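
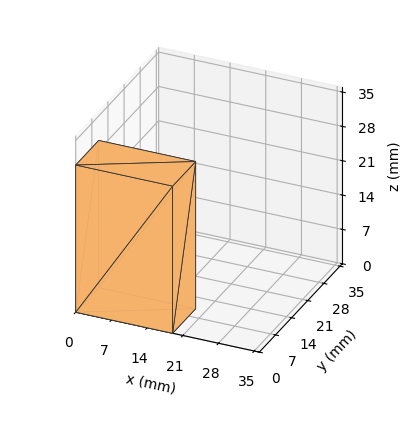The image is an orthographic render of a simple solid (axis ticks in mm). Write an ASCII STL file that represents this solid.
Reading the render: the shape is a rectangular box, roughly 19 × 10 mm footprint and 30 mm tall (dimensions read to the nearest mm from the axis ticks). For the STL, each face is triangulated and given an outward normal.

solid part
  facet normal 0.0000 0.0000 -1.0000
    outer loop
      vertex 19.000 10.000 0.000
      vertex 19.000 0.000 0.000
      vertex 0.000 0.000 0.000
    endloop
  endfacet
  facet normal 0.0000 0.0000 -1.0000
    outer loop
      vertex 0.000 10.000 0.000
      vertex 19.000 10.000 0.000
      vertex 0.000 0.000 0.000
    endloop
  endfacet
  facet normal 0.0000 0.0000 1.0000
    outer loop
      vertex 0.000 0.000 30.000
      vertex 19.000 0.000 30.000
      vertex 19.000 10.000 30.000
    endloop
  endfacet
  facet normal 0.0000 0.0000 1.0000
    outer loop
      vertex 0.000 0.000 30.000
      vertex 19.000 10.000 30.000
      vertex 0.000 10.000 30.000
    endloop
  endfacet
  facet normal 0.0000 -1.0000 0.0000
    outer loop
      vertex 0.000 0.000 0.000
      vertex 19.000 0.000 0.000
      vertex 19.000 0.000 30.000
    endloop
  endfacet
  facet normal 0.0000 -1.0000 0.0000
    outer loop
      vertex 0.000 0.000 0.000
      vertex 19.000 0.000 30.000
      vertex 0.000 0.000 30.000
    endloop
  endfacet
  facet normal 0.0000 1.0000 0.0000
    outer loop
      vertex 19.000 10.000 30.000
      vertex 19.000 10.000 0.000
      vertex 0.000 10.000 0.000
    endloop
  endfacet
  facet normal 0.0000 1.0000 0.0000
    outer loop
      vertex 0.000 10.000 30.000
      vertex 19.000 10.000 30.000
      vertex 0.000 10.000 0.000
    endloop
  endfacet
  facet normal -1.0000 0.0000 0.0000
    outer loop
      vertex 0.000 10.000 30.000
      vertex 0.000 10.000 0.000
      vertex 0.000 0.000 0.000
    endloop
  endfacet
  facet normal -1.0000 0.0000 0.0000
    outer loop
      vertex 0.000 0.000 30.000
      vertex 0.000 10.000 30.000
      vertex 0.000 0.000 0.000
    endloop
  endfacet
  facet normal 1.0000 0.0000 0.0000
    outer loop
      vertex 19.000 0.000 0.000
      vertex 19.000 10.000 0.000
      vertex 19.000 10.000 30.000
    endloop
  endfacet
  facet normal 1.0000 0.0000 0.0000
    outer loop
      vertex 19.000 0.000 0.000
      vertex 19.000 10.000 30.000
      vertex 19.000 0.000 30.000
    endloop
  endfacet
endsolid part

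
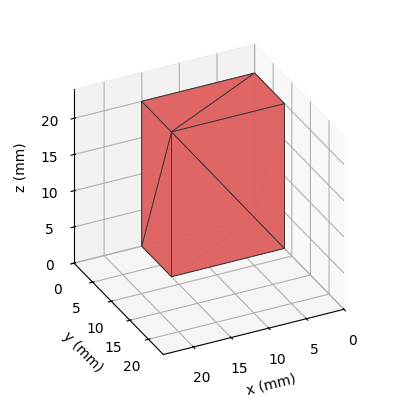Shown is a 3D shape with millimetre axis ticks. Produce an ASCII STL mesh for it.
Reading the render: the shape is a rectangular box, roughly 15 × 8 mm footprint and 20 mm tall (dimensions read to the nearest mm from the axis ticks). For the STL, each face is triangulated and given an outward normal.

solid part
  facet normal 0.0000 0.0000 -1.0000
    outer loop
      vertex 15.000 8.000 0.000
      vertex 15.000 0.000 0.000
      vertex 0.000 0.000 0.000
    endloop
  endfacet
  facet normal 0.0000 0.0000 -1.0000
    outer loop
      vertex 0.000 8.000 0.000
      vertex 15.000 8.000 0.000
      vertex 0.000 0.000 0.000
    endloop
  endfacet
  facet normal 0.0000 0.0000 1.0000
    outer loop
      vertex 0.000 0.000 20.000
      vertex 15.000 0.000 20.000
      vertex 15.000 8.000 20.000
    endloop
  endfacet
  facet normal 0.0000 0.0000 1.0000
    outer loop
      vertex 0.000 0.000 20.000
      vertex 15.000 8.000 20.000
      vertex 0.000 8.000 20.000
    endloop
  endfacet
  facet normal 0.0000 -1.0000 0.0000
    outer loop
      vertex 0.000 0.000 0.000
      vertex 15.000 0.000 0.000
      vertex 15.000 0.000 20.000
    endloop
  endfacet
  facet normal 0.0000 -1.0000 0.0000
    outer loop
      vertex 0.000 0.000 0.000
      vertex 15.000 0.000 20.000
      vertex 0.000 0.000 20.000
    endloop
  endfacet
  facet normal 0.0000 1.0000 0.0000
    outer loop
      vertex 15.000 8.000 20.000
      vertex 15.000 8.000 0.000
      vertex 0.000 8.000 0.000
    endloop
  endfacet
  facet normal 0.0000 1.0000 0.0000
    outer loop
      vertex 0.000 8.000 20.000
      vertex 15.000 8.000 20.000
      vertex 0.000 8.000 0.000
    endloop
  endfacet
  facet normal -1.0000 0.0000 0.0000
    outer loop
      vertex 0.000 8.000 20.000
      vertex 0.000 8.000 0.000
      vertex 0.000 0.000 0.000
    endloop
  endfacet
  facet normal -1.0000 0.0000 0.0000
    outer loop
      vertex 0.000 0.000 20.000
      vertex 0.000 8.000 20.000
      vertex 0.000 0.000 0.000
    endloop
  endfacet
  facet normal 1.0000 0.0000 0.0000
    outer loop
      vertex 15.000 0.000 0.000
      vertex 15.000 8.000 0.000
      vertex 15.000 8.000 20.000
    endloop
  endfacet
  facet normal 1.0000 0.0000 0.0000
    outer loop
      vertex 15.000 0.000 0.000
      vertex 15.000 8.000 20.000
      vertex 15.000 0.000 20.000
    endloop
  endfacet
endsolid part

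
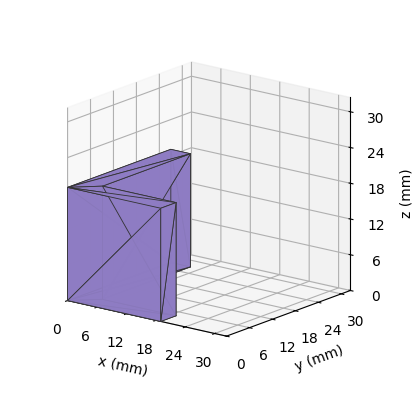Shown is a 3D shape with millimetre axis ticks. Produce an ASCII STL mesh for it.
Reading the render: the shape is an L-shaped prism: outer 19 × 27 mm, arm thicknesses ≈ 4 mm (horizontal) and 4 mm (vertical), extruded 19 mm in z (dimensions read to the nearest mm from the axis ticks). For the STL, each face is triangulated and given an outward normal.

solid part
  facet normal 0.0000 0.0000 -1.0000
    outer loop
      vertex 19.0 4.0 0.0
      vertex 19.0 0.0 0.0
      vertex 0.0 0.0 0.0
    endloop
  endfacet
  facet normal 0.0000 0.0000 -1.0000
    outer loop
      vertex 4.0 4.0 0.0
      vertex 19.0 4.0 0.0
      vertex 0.0 0.0 0.0
    endloop
  endfacet
  facet normal 0.0000 0.0000 -1.0000
    outer loop
      vertex 4.0 27.0 0.0
      vertex 4.0 4.0 0.0
      vertex 0.0 0.0 0.0
    endloop
  endfacet
  facet normal 0.0000 0.0000 -1.0000
    outer loop
      vertex 0.0 27.0 0.0
      vertex 4.0 27.0 0.0
      vertex 0.0 0.0 0.0
    endloop
  endfacet
  facet normal 0.0000 0.0000 1.0000
    outer loop
      vertex 0.0 0.0 19.0
      vertex 19.0 0.0 19.0
      vertex 19.0 4.0 19.0
    endloop
  endfacet
  facet normal 0.0000 0.0000 1.0000
    outer loop
      vertex 0.0 0.0 19.0
      vertex 19.0 4.0 19.0
      vertex 4.0 4.0 19.0
    endloop
  endfacet
  facet normal 0.0000 0.0000 1.0000
    outer loop
      vertex 0.0 0.0 19.0
      vertex 4.0 4.0 19.0
      vertex 4.0 27.0 19.0
    endloop
  endfacet
  facet normal 0.0000 0.0000 1.0000
    outer loop
      vertex 0.0 0.0 19.0
      vertex 4.0 27.0 19.0
      vertex 0.0 27.0 19.0
    endloop
  endfacet
  facet normal 0.0000 -1.0000 0.0000
    outer loop
      vertex 0.0 0.0 0.0
      vertex 19.0 0.0 0.0
      vertex 19.0 0.0 19.0
    endloop
  endfacet
  facet normal 0.0000 -1.0000 0.0000
    outer loop
      vertex 0.0 0.0 0.0
      vertex 19.0 0.0 19.0
      vertex 0.0 0.0 19.0
    endloop
  endfacet
  facet normal 1.0000 0.0000 0.0000
    outer loop
      vertex 19.0 0.0 0.0
      vertex 19.0 4.0 0.0
      vertex 19.0 4.0 19.0
    endloop
  endfacet
  facet normal 1.0000 0.0000 0.0000
    outer loop
      vertex 19.0 0.0 0.0
      vertex 19.0 4.0 19.0
      vertex 19.0 0.0 19.0
    endloop
  endfacet
  facet normal 0.0000 1.0000 0.0000
    outer loop
      vertex 19.0 4.0 0.0
      vertex 4.0 4.0 0.0
      vertex 4.0 4.0 19.0
    endloop
  endfacet
  facet normal 0.0000 1.0000 0.0000
    outer loop
      vertex 19.0 4.0 0.0
      vertex 4.0 4.0 19.0
      vertex 19.0 4.0 19.0
    endloop
  endfacet
  facet normal 1.0000 0.0000 0.0000
    outer loop
      vertex 4.0 4.0 0.0
      vertex 4.0 27.0 0.0
      vertex 4.0 27.0 19.0
    endloop
  endfacet
  facet normal 1.0000 0.0000 0.0000
    outer loop
      vertex 4.0 4.0 0.0
      vertex 4.0 27.0 19.0
      vertex 4.0 4.0 19.0
    endloop
  endfacet
  facet normal 0.0000 1.0000 0.0000
    outer loop
      vertex 4.0 27.0 0.0
      vertex 0.0 27.0 0.0
      vertex 0.0 27.0 19.0
    endloop
  endfacet
  facet normal 0.0000 1.0000 0.0000
    outer loop
      vertex 4.0 27.0 0.0
      vertex 0.0 27.0 19.0
      vertex 4.0 27.0 19.0
    endloop
  endfacet
  facet normal -1.0000 0.0000 0.0000
    outer loop
      vertex 0.0 27.0 0.0
      vertex 0.0 0.0 0.0
      vertex 0.0 0.0 19.0
    endloop
  endfacet
  facet normal -1.0000 0.0000 0.0000
    outer loop
      vertex 0.0 27.0 0.0
      vertex 0.0 0.0 19.0
      vertex 0.0 27.0 19.0
    endloop
  endfacet
endsolid part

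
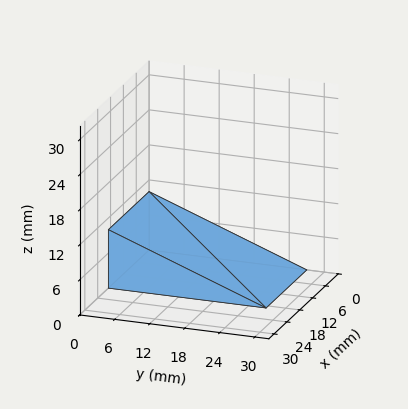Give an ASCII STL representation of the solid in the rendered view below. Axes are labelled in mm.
Reading the render: the shape is a wedge (ramp): 19 × 27 mm base, rising to 10 mm along the y=0 edge and sloping linearly to z=0 at y=27 (dimensions read to the nearest mm from the axis ticks). For the STL, each face is triangulated and given an outward normal.

solid part
  facet normal 0.0000 0.0000 -1.0000
    outer loop
      vertex 19.000 27.000 0.000
      vertex 19.000 0.000 0.000
      vertex 0.000 0.000 0.000
    endloop
  endfacet
  facet normal 0.0000 0.0000 -1.0000
    outer loop
      vertex 0.000 27.000 0.000
      vertex 19.000 27.000 0.000
      vertex 0.000 0.000 0.000
    endloop
  endfacet
  facet normal 0.0000 -1.0000 0.0000
    outer loop
      vertex 0.000 0.000 0.000
      vertex 19.000 0.000 0.000
      vertex 19.000 0.000 10.000
    endloop
  endfacet
  facet normal 0.0000 -1.0000 0.0000
    outer loop
      vertex 0.000 0.000 0.000
      vertex 19.000 0.000 10.000
      vertex 0.000 0.000 10.000
    endloop
  endfacet
  facet normal 0.0000 0.3473 0.9377
    outer loop
      vertex 0.000 0.000 10.000
      vertex 19.000 0.000 10.000
      vertex 19.000 27.000 0.000
    endloop
  endfacet
  facet normal 0.0000 0.3473 0.9377
    outer loop
      vertex 0.000 0.000 10.000
      vertex 19.000 27.000 0.000
      vertex 0.000 27.000 0.000
    endloop
  endfacet
  facet normal -1.0000 0.0000 0.0000
    outer loop
      vertex 0.000 0.000 10.000
      vertex 0.000 27.000 0.000
      vertex 0.000 0.000 0.000
    endloop
  endfacet
  facet normal 1.0000 0.0000 0.0000
    outer loop
      vertex 19.000 0.000 0.000
      vertex 19.000 27.000 0.000
      vertex 19.000 0.000 10.000
    endloop
  endfacet
endsolid part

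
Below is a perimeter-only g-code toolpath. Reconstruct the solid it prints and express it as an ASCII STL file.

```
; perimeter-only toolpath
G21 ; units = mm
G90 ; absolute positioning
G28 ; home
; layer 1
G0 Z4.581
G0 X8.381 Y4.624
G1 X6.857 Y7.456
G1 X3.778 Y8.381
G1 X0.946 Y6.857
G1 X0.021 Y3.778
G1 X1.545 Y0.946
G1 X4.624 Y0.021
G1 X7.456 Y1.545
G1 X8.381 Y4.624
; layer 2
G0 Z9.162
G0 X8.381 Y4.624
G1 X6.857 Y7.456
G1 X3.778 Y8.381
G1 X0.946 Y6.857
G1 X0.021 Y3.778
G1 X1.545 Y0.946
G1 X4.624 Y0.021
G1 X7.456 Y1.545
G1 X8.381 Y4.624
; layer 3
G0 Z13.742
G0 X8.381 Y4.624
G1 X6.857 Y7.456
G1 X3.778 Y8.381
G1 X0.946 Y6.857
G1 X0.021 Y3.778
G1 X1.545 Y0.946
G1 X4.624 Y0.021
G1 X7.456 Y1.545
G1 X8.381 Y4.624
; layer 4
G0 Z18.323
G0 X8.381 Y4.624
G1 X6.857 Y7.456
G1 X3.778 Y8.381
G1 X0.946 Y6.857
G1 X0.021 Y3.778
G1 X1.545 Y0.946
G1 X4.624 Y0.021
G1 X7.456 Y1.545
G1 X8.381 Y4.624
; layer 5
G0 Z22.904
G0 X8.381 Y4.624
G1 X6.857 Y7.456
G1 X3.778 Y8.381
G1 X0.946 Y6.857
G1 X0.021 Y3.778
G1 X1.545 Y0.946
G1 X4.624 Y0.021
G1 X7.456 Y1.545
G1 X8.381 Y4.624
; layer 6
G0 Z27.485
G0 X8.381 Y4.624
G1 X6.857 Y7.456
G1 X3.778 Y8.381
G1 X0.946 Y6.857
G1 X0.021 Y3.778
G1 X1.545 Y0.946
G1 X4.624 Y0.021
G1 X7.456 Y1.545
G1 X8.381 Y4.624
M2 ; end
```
solid part
  facet normal 0.0000 0.0000 -1.0000
    outer loop
      vertex 3.778 8.381 0.000
      vertex 6.857 7.456 0.000
      vertex 8.381 4.624 0.000
    endloop
  endfacet
  facet normal 0.0000 0.0000 -1.0000
    outer loop
      vertex 0.946 6.857 0.000
      vertex 3.778 8.381 0.000
      vertex 8.381 4.624 0.000
    endloop
  endfacet
  facet normal 0.0000 0.0000 -1.0000
    outer loop
      vertex 0.021 3.778 0.000
      vertex 0.946 6.857 0.000
      vertex 8.381 4.624 0.000
    endloop
  endfacet
  facet normal 0.0000 0.0000 -1.0000
    outer loop
      vertex 1.545 0.946 0.000
      vertex 0.021 3.778 0.000
      vertex 8.381 4.624 0.000
    endloop
  endfacet
  facet normal 0.0000 0.0000 -1.0000
    outer loop
      vertex 4.624 0.021 0.000
      vertex 1.545 0.946 0.000
      vertex 8.381 4.624 0.000
    endloop
  endfacet
  facet normal 0.0000 0.0000 -1.0000
    outer loop
      vertex 7.456 1.545 0.000
      vertex 4.624 0.021 0.000
      vertex 8.381 4.624 0.000
    endloop
  endfacet
  facet normal 0.0000 0.0000 1.0000
    outer loop
      vertex 8.381 4.624 27.485
      vertex 6.857 7.456 27.485
      vertex 3.778 8.381 27.485
    endloop
  endfacet
  facet normal 0.0000 0.0000 1.0000
    outer loop
      vertex 8.381 4.624 27.485
      vertex 3.778 8.381 27.485
      vertex 0.946 6.857 27.485
    endloop
  endfacet
  facet normal 0.0000 0.0000 1.0000
    outer loop
      vertex 8.381 4.624 27.485
      vertex 0.946 6.857 27.485
      vertex 0.021 3.778 27.485
    endloop
  endfacet
  facet normal 0.0000 0.0000 1.0000
    outer loop
      vertex 8.381 4.624 27.485
      vertex 0.021 3.778 27.485
      vertex 1.545 0.946 27.485
    endloop
  endfacet
  facet normal 0.0000 0.0000 1.0000
    outer loop
      vertex 8.381 4.624 27.485
      vertex 1.545 0.946 27.485
      vertex 4.624 0.021 27.485
    endloop
  endfacet
  facet normal 0.0000 0.0000 1.0000
    outer loop
      vertex 8.381 4.624 27.485
      vertex 4.624 0.021 27.485
      vertex 7.456 1.545 27.485
    endloop
  endfacet
  facet normal 0.8806 0.4739 0.0000
    outer loop
      vertex 8.381 4.624 0.000
      vertex 6.857 7.456 0.000
      vertex 6.857 7.456 27.485
    endloop
  endfacet
  facet normal 0.8806 0.4739 0.0000
    outer loop
      vertex 8.381 4.624 0.000
      vertex 6.857 7.456 27.485
      vertex 8.381 4.624 27.485
    endloop
  endfacet
  facet normal 0.2877 0.9577 0.0000
    outer loop
      vertex 6.857 7.456 0.000
      vertex 3.778 8.381 0.000
      vertex 3.778 8.381 27.485
    endloop
  endfacet
  facet normal 0.2877 0.9577 0.0000
    outer loop
      vertex 6.857 7.456 0.000
      vertex 3.778 8.381 27.485
      vertex 6.857 7.456 27.485
    endloop
  endfacet
  facet normal -0.4739 0.8806 0.0000
    outer loop
      vertex 3.778 8.381 0.000
      vertex 0.946 6.857 0.000
      vertex 0.946 6.857 27.485
    endloop
  endfacet
  facet normal -0.4739 0.8806 0.0000
    outer loop
      vertex 3.778 8.381 0.000
      vertex 0.946 6.857 27.485
      vertex 3.778 8.381 27.485
    endloop
  endfacet
  facet normal -0.9577 0.2877 0.0000
    outer loop
      vertex 0.946 6.857 0.000
      vertex 0.021 3.778 0.000
      vertex 0.021 3.778 27.485
    endloop
  endfacet
  facet normal -0.9577 0.2877 0.0000
    outer loop
      vertex 0.946 6.857 0.000
      vertex 0.021 3.778 27.485
      vertex 0.946 6.857 27.485
    endloop
  endfacet
  facet normal -0.8806 -0.4739 0.0000
    outer loop
      vertex 0.021 3.778 0.000
      vertex 1.545 0.946 0.000
      vertex 1.545 0.946 27.485
    endloop
  endfacet
  facet normal -0.8806 -0.4739 0.0000
    outer loop
      vertex 0.021 3.778 0.000
      vertex 1.545 0.946 27.485
      vertex 0.021 3.778 27.485
    endloop
  endfacet
  facet normal -0.2877 -0.9577 0.0000
    outer loop
      vertex 1.545 0.946 0.000
      vertex 4.624 0.021 0.000
      vertex 4.624 0.021 27.485
    endloop
  endfacet
  facet normal -0.2877 -0.9577 0.0000
    outer loop
      vertex 1.545 0.946 0.000
      vertex 4.624 0.021 27.485
      vertex 1.545 0.946 27.485
    endloop
  endfacet
  facet normal 0.4739 -0.8806 0.0000
    outer loop
      vertex 4.624 0.021 0.000
      vertex 7.456 1.545 0.000
      vertex 7.456 1.545 27.485
    endloop
  endfacet
  facet normal 0.4739 -0.8806 0.0000
    outer loop
      vertex 4.624 0.021 0.000
      vertex 7.456 1.545 27.485
      vertex 4.624 0.021 27.485
    endloop
  endfacet
  facet normal 0.9577 -0.2877 0.0000
    outer loop
      vertex 7.456 1.545 0.000
      vertex 8.381 4.624 0.000
      vertex 8.381 4.624 27.485
    endloop
  endfacet
  facet normal 0.9577 -0.2877 0.0000
    outer loop
      vertex 7.456 1.545 0.000
      vertex 8.381 4.624 27.485
      vertex 7.456 1.545 27.485
    endloop
  endfacet
endsolid part

The G0 Z moves step by Δz≈4.581 mm. Every layer's G1 loop is the same polygon, so the solid is a straight extrusion of it from z=0 to z≈27.5. Closing with flat bottom and top caps and triangulating gives 28 facets — a regular 8-sided prism (a cylinder approximated with 8 flat sides), circumscribed radius ≈ 4.2 mm, height ≈ 27.5 mm.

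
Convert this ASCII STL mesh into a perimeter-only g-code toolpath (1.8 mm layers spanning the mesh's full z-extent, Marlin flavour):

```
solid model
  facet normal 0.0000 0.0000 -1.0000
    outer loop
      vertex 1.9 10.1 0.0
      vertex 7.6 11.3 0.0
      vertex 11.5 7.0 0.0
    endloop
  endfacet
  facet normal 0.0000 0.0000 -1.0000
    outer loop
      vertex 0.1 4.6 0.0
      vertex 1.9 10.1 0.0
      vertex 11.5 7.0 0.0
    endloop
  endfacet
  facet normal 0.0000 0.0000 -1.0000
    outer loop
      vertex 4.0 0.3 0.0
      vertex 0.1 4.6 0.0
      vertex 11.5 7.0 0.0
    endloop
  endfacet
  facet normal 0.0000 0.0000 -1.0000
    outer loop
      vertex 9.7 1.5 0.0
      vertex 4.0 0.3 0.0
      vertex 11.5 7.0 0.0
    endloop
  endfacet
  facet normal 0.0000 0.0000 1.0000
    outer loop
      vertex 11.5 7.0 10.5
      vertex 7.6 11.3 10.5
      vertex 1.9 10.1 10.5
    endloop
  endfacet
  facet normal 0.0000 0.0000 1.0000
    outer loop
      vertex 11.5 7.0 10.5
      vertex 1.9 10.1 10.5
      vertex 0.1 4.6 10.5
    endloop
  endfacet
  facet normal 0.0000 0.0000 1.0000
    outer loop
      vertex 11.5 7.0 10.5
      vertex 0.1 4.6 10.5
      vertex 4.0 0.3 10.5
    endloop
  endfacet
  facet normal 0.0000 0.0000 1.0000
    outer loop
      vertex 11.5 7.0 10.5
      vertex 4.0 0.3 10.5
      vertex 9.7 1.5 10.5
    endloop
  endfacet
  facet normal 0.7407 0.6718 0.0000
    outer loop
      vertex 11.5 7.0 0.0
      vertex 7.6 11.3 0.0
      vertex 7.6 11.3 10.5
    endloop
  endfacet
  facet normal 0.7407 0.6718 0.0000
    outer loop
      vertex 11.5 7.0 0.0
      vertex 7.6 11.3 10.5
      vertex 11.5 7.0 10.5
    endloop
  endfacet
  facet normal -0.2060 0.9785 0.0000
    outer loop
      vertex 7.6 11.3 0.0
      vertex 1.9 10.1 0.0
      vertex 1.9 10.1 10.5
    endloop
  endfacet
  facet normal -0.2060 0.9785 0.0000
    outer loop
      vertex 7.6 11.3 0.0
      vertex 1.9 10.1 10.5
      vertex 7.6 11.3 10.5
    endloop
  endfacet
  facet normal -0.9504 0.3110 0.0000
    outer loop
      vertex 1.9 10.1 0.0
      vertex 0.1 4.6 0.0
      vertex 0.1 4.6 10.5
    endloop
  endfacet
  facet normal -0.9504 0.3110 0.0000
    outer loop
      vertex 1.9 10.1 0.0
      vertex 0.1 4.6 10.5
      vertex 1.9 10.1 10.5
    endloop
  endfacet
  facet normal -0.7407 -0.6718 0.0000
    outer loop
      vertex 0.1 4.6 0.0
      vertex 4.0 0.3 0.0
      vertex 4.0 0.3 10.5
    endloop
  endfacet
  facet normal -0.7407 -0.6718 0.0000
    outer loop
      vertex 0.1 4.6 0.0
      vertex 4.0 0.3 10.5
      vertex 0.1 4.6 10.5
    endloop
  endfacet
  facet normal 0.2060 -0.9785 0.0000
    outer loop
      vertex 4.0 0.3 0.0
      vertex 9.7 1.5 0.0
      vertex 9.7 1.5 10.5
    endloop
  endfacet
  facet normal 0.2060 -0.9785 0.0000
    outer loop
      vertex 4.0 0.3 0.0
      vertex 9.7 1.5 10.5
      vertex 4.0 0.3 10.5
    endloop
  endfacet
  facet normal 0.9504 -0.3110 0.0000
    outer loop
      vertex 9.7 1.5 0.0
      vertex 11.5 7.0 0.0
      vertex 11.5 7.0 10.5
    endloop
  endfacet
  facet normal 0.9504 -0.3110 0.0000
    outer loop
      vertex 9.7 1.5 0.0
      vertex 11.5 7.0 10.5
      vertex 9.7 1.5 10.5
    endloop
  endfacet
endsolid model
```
; perimeter-only toolpath
G21 ; units = mm
G90 ; absolute positioning
G28 ; home
; layer 1
G0 Z1.8
G0 X11.5 Y7.0
G1 X7.6 Y11.3
G1 X1.9 Y10.1
G1 X0.1 Y4.6
G1 X4.0 Y0.3
G1 X9.7 Y1.5
G1 X11.5 Y7.0
; layer 2
G0 Z3.5
G0 X11.5 Y7.0
G1 X7.6 Y11.3
G1 X1.9 Y10.1
G1 X0.1 Y4.6
G1 X4.0 Y0.3
G1 X9.7 Y1.5
G1 X11.5 Y7.0
; layer 3
G0 Z5.2
G0 X11.5 Y7.0
G1 X7.6 Y11.3
G1 X1.9 Y10.1
G1 X0.1 Y4.6
G1 X4.0 Y0.3
G1 X9.7 Y1.5
G1 X11.5 Y7.0
; layer 4
G0 Z7.0
G0 X11.5 Y7.0
G1 X7.6 Y11.3
G1 X1.9 Y10.1
G1 X0.1 Y4.6
G1 X4.0 Y0.3
G1 X9.7 Y1.5
G1 X11.5 Y7.0
; layer 5
G0 Z8.8
G0 X11.5 Y7.0
G1 X7.6 Y11.3
G1 X1.9 Y10.1
G1 X0.1 Y4.6
G1 X4.0 Y0.3
G1 X9.7 Y1.5
G1 X11.5 Y7.0
; layer 6
G0 Z10.5
G0 X11.5 Y7.0
G1 X7.6 Y11.3
G1 X1.9 Y10.1
G1 X0.1 Y4.6
G1 X4.0 Y0.3
G1 X9.7 Y1.5
G1 X11.5 Y7.0
M2 ; end

The solid is a regular 6-sided prism (a cylinder approximated with 6 flat sides), circumscribed radius ≈ 5.8 mm, height ≈ 10.5 mm. Slicing at Δz = 1.8 mm — 6 equal slices spanning the solid's height, so layer i sits at z = i·h/6 — gives 6 non-empty perimeters. Each is a 6-segment closed polygon; G0 lifts to the layer z and rapids to the start vertex, then G1 traces the edges.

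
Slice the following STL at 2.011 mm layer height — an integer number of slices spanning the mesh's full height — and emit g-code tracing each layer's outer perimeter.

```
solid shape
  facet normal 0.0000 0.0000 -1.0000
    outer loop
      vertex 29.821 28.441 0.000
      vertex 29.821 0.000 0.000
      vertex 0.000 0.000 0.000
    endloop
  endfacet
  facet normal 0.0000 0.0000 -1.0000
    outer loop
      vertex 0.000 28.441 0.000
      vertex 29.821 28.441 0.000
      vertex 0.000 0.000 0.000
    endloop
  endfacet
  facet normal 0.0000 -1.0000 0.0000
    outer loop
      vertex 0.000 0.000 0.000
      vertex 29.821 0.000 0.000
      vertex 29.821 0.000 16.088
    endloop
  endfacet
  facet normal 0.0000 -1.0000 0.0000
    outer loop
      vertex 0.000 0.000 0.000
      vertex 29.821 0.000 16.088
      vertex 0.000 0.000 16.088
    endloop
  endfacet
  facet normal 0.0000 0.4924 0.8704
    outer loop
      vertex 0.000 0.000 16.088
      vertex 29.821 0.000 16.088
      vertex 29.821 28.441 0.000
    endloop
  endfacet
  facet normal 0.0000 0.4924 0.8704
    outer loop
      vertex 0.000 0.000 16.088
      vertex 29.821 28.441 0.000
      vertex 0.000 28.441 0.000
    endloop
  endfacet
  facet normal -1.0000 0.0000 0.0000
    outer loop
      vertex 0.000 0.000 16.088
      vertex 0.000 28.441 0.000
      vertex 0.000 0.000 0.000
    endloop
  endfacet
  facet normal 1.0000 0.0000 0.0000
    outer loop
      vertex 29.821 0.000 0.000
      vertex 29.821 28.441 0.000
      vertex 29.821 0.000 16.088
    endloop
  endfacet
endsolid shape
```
; perimeter-only toolpath
G21 ; units = mm
G90 ; absolute positioning
G28 ; home
; layer 1
G0 Z2.011
G0 X0.000 Y0.000
G1 X29.821 Y0.000
G1 X29.821 Y24.886
G1 X0.000 Y24.886
G1 X0.000 Y0.000
; layer 2
G0 Z4.022
G0 X0.000 Y0.000
G1 X29.821 Y0.000
G1 X29.821 Y21.331
G1 X0.000 Y21.331
G1 X0.000 Y0.000
; layer 3
G0 Z6.033
G0 X0.000 Y0.000
G1 X29.821 Y0.000
G1 X29.821 Y17.776
G1 X0.000 Y17.776
G1 X0.000 Y0.000
; layer 4
G0 Z8.044
G0 X0.000 Y0.000
G1 X29.821 Y0.000
G1 X29.821 Y14.220
G1 X0.000 Y14.220
G1 X0.000 Y0.000
; layer 5
G0 Z10.055
G0 X0.000 Y0.000
G1 X29.821 Y0.000
G1 X29.821 Y10.665
G1 X0.000 Y10.665
G1 X0.000 Y0.000
; layer 6
G0 Z12.066
G0 X0.000 Y0.000
G1 X29.821 Y0.000
G1 X29.821 Y7.110
G1 X0.000 Y7.110
G1 X0.000 Y0.000
; layer 7
G0 Z14.077
G0 X0.000 Y0.000
G1 X29.821 Y0.000
G1 X29.821 Y3.555
G1 X0.000 Y3.555
G1 X0.000 Y0.000
M2 ; end

The solid is a wedge (ramp): 29.8 × 28.4 mm base, rising to 16.1 mm along the y=0 edge and sloping linearly to z=0 at y=28.4. Slicing at Δz = 2.011 mm — 8 equal slices spanning the solid's height, so layer i sits at z = i·h/8 — gives 7 non-empty perimeters. Each is a 4-segment closed polygon; G0 lifts to the layer z and rapids to the start vertex, then G1 traces the edges. The cross-section shrinks linearly with z (the slice at the apex is degenerate and omitted).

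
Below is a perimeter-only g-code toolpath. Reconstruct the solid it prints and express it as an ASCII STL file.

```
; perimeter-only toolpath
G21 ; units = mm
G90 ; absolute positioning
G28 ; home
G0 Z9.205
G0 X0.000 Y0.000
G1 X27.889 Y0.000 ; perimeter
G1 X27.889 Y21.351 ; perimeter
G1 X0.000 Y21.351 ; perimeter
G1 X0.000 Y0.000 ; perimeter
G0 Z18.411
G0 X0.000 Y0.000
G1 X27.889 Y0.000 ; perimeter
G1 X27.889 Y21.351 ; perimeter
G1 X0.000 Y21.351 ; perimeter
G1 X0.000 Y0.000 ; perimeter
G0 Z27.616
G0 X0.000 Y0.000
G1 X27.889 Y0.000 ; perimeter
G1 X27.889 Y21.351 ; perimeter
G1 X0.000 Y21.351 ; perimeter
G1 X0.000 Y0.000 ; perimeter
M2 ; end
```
solid part
  facet normal 0.0000 0.0000 -1.0000
    outer loop
      vertex 27.889 21.351 0.000
      vertex 27.889 0.000 0.000
      vertex 0.000 0.000 0.000
    endloop
  endfacet
  facet normal 0.0000 0.0000 -1.0000
    outer loop
      vertex 0.000 21.351 0.000
      vertex 27.889 21.351 0.000
      vertex 0.000 0.000 0.000
    endloop
  endfacet
  facet normal 0.0000 0.0000 1.0000
    outer loop
      vertex 0.000 0.000 27.616
      vertex 27.889 0.000 27.616
      vertex 27.889 21.351 27.616
    endloop
  endfacet
  facet normal 0.0000 0.0000 1.0000
    outer loop
      vertex 0.000 0.000 27.616
      vertex 27.889 21.351 27.616
      vertex 0.000 21.351 27.616
    endloop
  endfacet
  facet normal 0.0000 -1.0000 0.0000
    outer loop
      vertex 0.000 0.000 0.000
      vertex 27.889 0.000 0.000
      vertex 27.889 0.000 27.616
    endloop
  endfacet
  facet normal 0.0000 -1.0000 0.0000
    outer loop
      vertex 0.000 0.000 0.000
      vertex 27.889 0.000 27.616
      vertex 0.000 0.000 27.616
    endloop
  endfacet
  facet normal 0.0000 1.0000 0.0000
    outer loop
      vertex 27.889 21.351 27.616
      vertex 27.889 21.351 0.000
      vertex 0.000 21.351 0.000
    endloop
  endfacet
  facet normal 0.0000 1.0000 0.0000
    outer loop
      vertex 0.000 21.351 27.616
      vertex 27.889 21.351 27.616
      vertex 0.000 21.351 0.000
    endloop
  endfacet
  facet normal -1.0000 0.0000 0.0000
    outer loop
      vertex 0.000 21.351 27.616
      vertex 0.000 21.351 0.000
      vertex 0.000 0.000 0.000
    endloop
  endfacet
  facet normal -1.0000 0.0000 0.0000
    outer loop
      vertex 0.000 0.000 27.616
      vertex 0.000 21.351 27.616
      vertex 0.000 0.000 0.000
    endloop
  endfacet
  facet normal 1.0000 0.0000 0.0000
    outer loop
      vertex 27.889 0.000 0.000
      vertex 27.889 21.351 0.000
      vertex 27.889 21.351 27.616
    endloop
  endfacet
  facet normal 1.0000 0.0000 0.0000
    outer loop
      vertex 27.889 0.000 0.000
      vertex 27.889 21.351 27.616
      vertex 27.889 0.000 27.616
    endloop
  endfacet
endsolid part

The G0 Z moves step by Δz≈9.205 mm. Every layer's G1 loop is the same polygon, so the solid is a straight extrusion of it from z=0 to z≈27.6. Closing with flat bottom and top caps and triangulating gives 12 facets — a rectangular box, roughly 27.9 × 21.4 mm footprint and 27.6 mm tall.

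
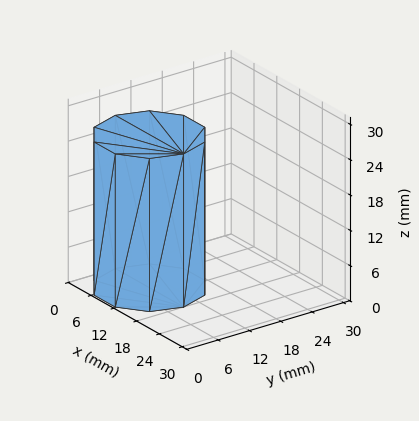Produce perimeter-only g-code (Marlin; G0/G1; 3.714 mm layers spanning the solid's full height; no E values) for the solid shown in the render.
Reading the render: the shape is a regular 10-sided prism (a cylinder approximated with 10 flat sides), circumscribed radius ≈ 9 mm, height ≈ 26 mm (dimensions read to the nearest mm from the axis ticks). For the g-code, the solid's height is divided into equal slices at the stated Δz and each level perimeter traced with G1 moves after a G0 lift.

; perimeter-only toolpath
G21 ; units = mm
G90 ; absolute positioning
G28 ; home
; layer 1
G0 Z3.714
G0 X18.000 Y9.000
G1 X16.281 Y14.290
G1 X11.781 Y17.560
G1 X6.219 Y17.560
G1 X1.719 Y14.290
G1 X0.000 Y9.000
G1 X1.719 Y3.710
G1 X6.219 Y0.440
G1 X11.781 Y0.440
G1 X16.281 Y3.710
G1 X18.000 Y9.000
; layer 2
G0 Z7.429
G0 X18.000 Y9.000
G1 X16.281 Y14.290
G1 X11.781 Y17.560
G1 X6.219 Y17.560
G1 X1.719 Y14.290
G1 X0.000 Y9.000
G1 X1.719 Y3.710
G1 X6.219 Y0.440
G1 X11.781 Y0.440
G1 X16.281 Y3.710
G1 X18.000 Y9.000
; layer 3
G0 Z11.143
G0 X18.000 Y9.000
G1 X16.281 Y14.290
G1 X11.781 Y17.560
G1 X6.219 Y17.560
G1 X1.719 Y14.290
G1 X0.000 Y9.000
G1 X1.719 Y3.710
G1 X6.219 Y0.440
G1 X11.781 Y0.440
G1 X16.281 Y3.710
G1 X18.000 Y9.000
; layer 4
G0 Z14.857
G0 X18.000 Y9.000
G1 X16.281 Y14.290
G1 X11.781 Y17.560
G1 X6.219 Y17.560
G1 X1.719 Y14.290
G1 X0.000 Y9.000
G1 X1.719 Y3.710
G1 X6.219 Y0.440
G1 X11.781 Y0.440
G1 X16.281 Y3.710
G1 X18.000 Y9.000
; layer 5
G0 Z18.571
G0 X18.000 Y9.000
G1 X16.281 Y14.290
G1 X11.781 Y17.560
G1 X6.219 Y17.560
G1 X1.719 Y14.290
G1 X0.000 Y9.000
G1 X1.719 Y3.710
G1 X6.219 Y0.440
G1 X11.781 Y0.440
G1 X16.281 Y3.710
G1 X18.000 Y9.000
; layer 6
G0 Z22.286
G0 X18.000 Y9.000
G1 X16.281 Y14.290
G1 X11.781 Y17.560
G1 X6.219 Y17.560
G1 X1.719 Y14.290
G1 X0.000 Y9.000
G1 X1.719 Y3.710
G1 X6.219 Y0.440
G1 X11.781 Y0.440
G1 X16.281 Y3.710
G1 X18.000 Y9.000
; layer 7
G0 Z26.000
G0 X18.000 Y9.000
G1 X16.281 Y14.290
G1 X11.781 Y17.560
G1 X6.219 Y17.560
G1 X1.719 Y14.290
G1 X0.000 Y9.000
G1 X1.719 Y3.710
G1 X6.219 Y0.440
G1 X11.781 Y0.440
G1 X16.281 Y3.710
G1 X18.000 Y9.000
M2 ; end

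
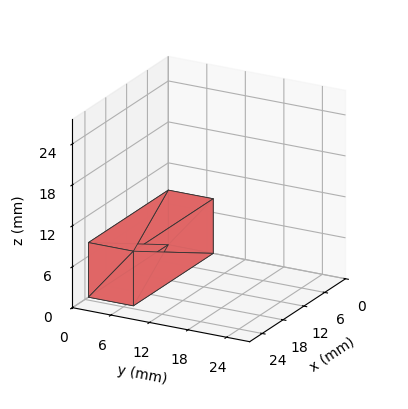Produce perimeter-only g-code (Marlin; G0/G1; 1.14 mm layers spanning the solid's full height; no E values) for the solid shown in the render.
Reading the render: the shape is a rectangular box, roughly 23 × 7 mm footprint and 8 mm tall (dimensions read to the nearest mm from the axis ticks). For the g-code, the solid's height is divided into equal slices at the stated Δz and each level perimeter traced with G1 moves after a G0 lift.

; perimeter-only toolpath
G21 ; units = mm
G90 ; absolute positioning
G28 ; home
; layer 1
G0 Z1.14
G0 X0.00 Y0.00
G1 X23.00 Y0.00
G1 X23.00 Y7.00
G1 X0.00 Y7.00
G1 X0.00 Y0.00
; layer 2
G0 Z2.29
G0 X0.00 Y0.00
G1 X23.00 Y0.00
G1 X23.00 Y7.00
G1 X0.00 Y7.00
G1 X0.00 Y0.00
; layer 3
G0 Z3.43
G0 X0.00 Y0.00
G1 X23.00 Y0.00
G1 X23.00 Y7.00
G1 X0.00 Y7.00
G1 X0.00 Y0.00
; layer 4
G0 Z4.57
G0 X0.00 Y0.00
G1 X23.00 Y0.00
G1 X23.00 Y7.00
G1 X0.00 Y7.00
G1 X0.00 Y0.00
; layer 5
G0 Z5.71
G0 X0.00 Y0.00
G1 X23.00 Y0.00
G1 X23.00 Y7.00
G1 X0.00 Y7.00
G1 X0.00 Y0.00
; layer 6
G0 Z6.86
G0 X0.00 Y0.00
G1 X23.00 Y0.00
G1 X23.00 Y7.00
G1 X0.00 Y7.00
G1 X0.00 Y0.00
; layer 7
G0 Z8.00
G0 X0.00 Y0.00
G1 X23.00 Y0.00
G1 X23.00 Y7.00
G1 X0.00 Y7.00
G1 X0.00 Y0.00
M2 ; end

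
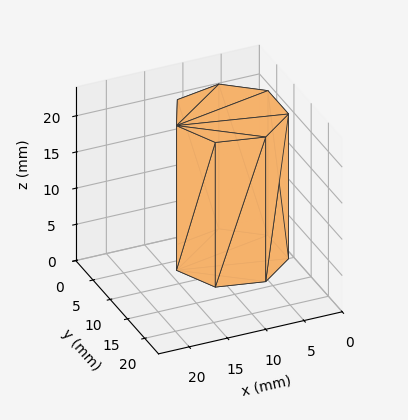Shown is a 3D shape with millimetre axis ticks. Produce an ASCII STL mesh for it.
Reading the render: the shape is a regular 7-sided prism (a cylinder approximated with 7 flat sides), circumscribed radius ≈ 7 mm, height ≈ 20 mm (dimensions read to the nearest mm from the axis ticks). For the STL, each face is triangulated and given an outward normal.

solid part
  facet normal 0.0000 0.0000 -1.0000
    outer loop
      vertex 5.4 13.8 0.0
      vertex 11.4 12.5 0.0
      vertex 14.0 7.0 0.0
    endloop
  endfacet
  facet normal 0.0000 0.0000 -1.0000
    outer loop
      vertex 0.7 10.0 0.0
      vertex 5.4 13.8 0.0
      vertex 14.0 7.0 0.0
    endloop
  endfacet
  facet normal 0.0000 0.0000 -1.0000
    outer loop
      vertex 0.7 4.0 0.0
      vertex 0.7 10.0 0.0
      vertex 14.0 7.0 0.0
    endloop
  endfacet
  facet normal 0.0000 0.0000 -1.0000
    outer loop
      vertex 5.4 0.2 0.0
      vertex 0.7 4.0 0.0
      vertex 14.0 7.0 0.0
    endloop
  endfacet
  facet normal 0.0000 0.0000 -1.0000
    outer loop
      vertex 11.4 1.5 0.0
      vertex 5.4 0.2 0.0
      vertex 14.0 7.0 0.0
    endloop
  endfacet
  facet normal 0.0000 0.0000 1.0000
    outer loop
      vertex 14.0 7.0 20.0
      vertex 11.4 12.5 20.0
      vertex 5.4 13.8 20.0
    endloop
  endfacet
  facet normal 0.0000 0.0000 1.0000
    outer loop
      vertex 14.0 7.0 20.0
      vertex 5.4 13.8 20.0
      vertex 0.7 10.0 20.0
    endloop
  endfacet
  facet normal 0.0000 0.0000 1.0000
    outer loop
      vertex 14.0 7.0 20.0
      vertex 0.7 10.0 20.0
      vertex 0.7 4.0 20.0
    endloop
  endfacet
  facet normal 0.0000 0.0000 1.0000
    outer loop
      vertex 14.0 7.0 20.0
      vertex 0.7 4.0 20.0
      vertex 5.4 0.2 20.0
    endloop
  endfacet
  facet normal 0.0000 0.0000 1.0000
    outer loop
      vertex 14.0 7.0 20.0
      vertex 5.4 0.2 20.0
      vertex 11.4 1.5 20.0
    endloop
  endfacet
  facet normal 0.9041 0.4274 0.0000
    outer loop
      vertex 14.0 7.0 0.0
      vertex 11.4 12.5 0.0
      vertex 11.4 12.5 20.0
    endloop
  endfacet
  facet normal 0.9041 0.4274 0.0000
    outer loop
      vertex 14.0 7.0 0.0
      vertex 11.4 12.5 20.0
      vertex 14.0 7.0 20.0
    endloop
  endfacet
  facet normal 0.2118 0.9773 0.0000
    outer loop
      vertex 11.4 12.5 0.0
      vertex 5.4 13.8 0.0
      vertex 5.4 13.8 20.0
    endloop
  endfacet
  facet normal 0.2118 0.9773 0.0000
    outer loop
      vertex 11.4 12.5 0.0
      vertex 5.4 13.8 20.0
      vertex 11.4 12.5 20.0
    endloop
  endfacet
  facet normal -0.6287 0.7776 0.0000
    outer loop
      vertex 5.4 13.8 0.0
      vertex 0.7 10.0 0.0
      vertex 0.7 10.0 20.0
    endloop
  endfacet
  facet normal -0.6287 0.7776 0.0000
    outer loop
      vertex 5.4 13.8 0.0
      vertex 0.7 10.0 20.0
      vertex 5.4 13.8 20.0
    endloop
  endfacet
  facet normal -1.0000 0.0000 0.0000
    outer loop
      vertex 0.7 10.0 0.0
      vertex 0.7 4.0 0.0
      vertex 0.7 4.0 20.0
    endloop
  endfacet
  facet normal -1.0000 0.0000 0.0000
    outer loop
      vertex 0.7 10.0 0.0
      vertex 0.7 4.0 20.0
      vertex 0.7 10.0 20.0
    endloop
  endfacet
  facet normal -0.6287 -0.7776 0.0000
    outer loop
      vertex 0.7 4.0 0.0
      vertex 5.4 0.2 0.0
      vertex 5.4 0.2 20.0
    endloop
  endfacet
  facet normal -0.6287 -0.7776 0.0000
    outer loop
      vertex 0.7 4.0 0.0
      vertex 5.4 0.2 20.0
      vertex 0.7 4.0 20.0
    endloop
  endfacet
  facet normal 0.2118 -0.9773 0.0000
    outer loop
      vertex 5.4 0.2 0.0
      vertex 11.4 1.5 0.0
      vertex 11.4 1.5 20.0
    endloop
  endfacet
  facet normal 0.2118 -0.9773 0.0000
    outer loop
      vertex 5.4 0.2 0.0
      vertex 11.4 1.5 20.0
      vertex 5.4 0.2 20.0
    endloop
  endfacet
  facet normal 0.9041 -0.4274 0.0000
    outer loop
      vertex 11.4 1.5 0.0
      vertex 14.0 7.0 0.0
      vertex 14.0 7.0 20.0
    endloop
  endfacet
  facet normal 0.9041 -0.4274 0.0000
    outer loop
      vertex 11.4 1.5 0.0
      vertex 14.0 7.0 20.0
      vertex 11.4 1.5 20.0
    endloop
  endfacet
endsolid part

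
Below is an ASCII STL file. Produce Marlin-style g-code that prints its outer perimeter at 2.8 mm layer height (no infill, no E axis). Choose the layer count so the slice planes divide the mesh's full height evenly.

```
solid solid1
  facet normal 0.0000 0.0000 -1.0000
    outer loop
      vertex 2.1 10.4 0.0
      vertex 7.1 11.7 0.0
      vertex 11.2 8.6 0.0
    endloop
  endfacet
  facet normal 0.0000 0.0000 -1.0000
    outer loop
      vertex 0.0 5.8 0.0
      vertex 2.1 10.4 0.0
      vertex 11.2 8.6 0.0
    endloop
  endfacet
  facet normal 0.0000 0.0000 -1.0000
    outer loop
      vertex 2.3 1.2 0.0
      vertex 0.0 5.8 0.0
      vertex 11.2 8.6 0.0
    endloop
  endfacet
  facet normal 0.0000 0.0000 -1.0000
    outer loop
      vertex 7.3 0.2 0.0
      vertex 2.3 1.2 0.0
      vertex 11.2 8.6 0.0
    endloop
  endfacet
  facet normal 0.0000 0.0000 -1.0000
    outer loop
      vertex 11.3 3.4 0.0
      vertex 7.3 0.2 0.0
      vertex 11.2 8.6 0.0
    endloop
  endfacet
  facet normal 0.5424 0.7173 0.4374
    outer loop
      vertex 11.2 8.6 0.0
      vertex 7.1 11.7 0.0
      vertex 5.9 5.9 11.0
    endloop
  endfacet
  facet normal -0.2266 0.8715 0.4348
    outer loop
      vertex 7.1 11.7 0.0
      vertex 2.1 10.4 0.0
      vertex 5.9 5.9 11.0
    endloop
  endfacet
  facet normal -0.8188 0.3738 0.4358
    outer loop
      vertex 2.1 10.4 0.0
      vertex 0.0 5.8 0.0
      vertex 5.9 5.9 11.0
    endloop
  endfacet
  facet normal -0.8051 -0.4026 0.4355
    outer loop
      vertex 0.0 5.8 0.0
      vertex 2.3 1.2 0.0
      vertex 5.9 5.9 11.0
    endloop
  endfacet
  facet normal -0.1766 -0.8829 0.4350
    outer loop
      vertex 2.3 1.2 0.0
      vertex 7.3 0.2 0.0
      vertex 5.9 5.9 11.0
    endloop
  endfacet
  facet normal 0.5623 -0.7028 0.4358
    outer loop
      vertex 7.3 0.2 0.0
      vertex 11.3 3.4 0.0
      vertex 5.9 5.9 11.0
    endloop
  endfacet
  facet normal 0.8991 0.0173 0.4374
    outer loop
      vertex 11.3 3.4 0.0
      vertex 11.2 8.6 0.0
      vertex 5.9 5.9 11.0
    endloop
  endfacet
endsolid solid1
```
; perimeter-only toolpath
G21 ; units = mm
G90 ; absolute positioning
G28 ; home
; layer 1
G0 Z2.8
G0 X9.9 Y7.9
G1 X6.8 Y10.2
G1 X3.1 Y9.3
G1 X1.5 Y5.8
G1 X3.2 Y2.4
G1 X6.9 Y1.6
G1 X10.0 Y4.0
G1 X9.9 Y7.9
; layer 2
G0 Z5.5
G0 X8.6 Y7.2
G1 X6.5 Y8.8
G1 X4.0 Y8.2
G1 X3.0 Y5.8
G1 X4.1 Y3.6
G1 X6.6 Y3.1
G1 X8.6 Y4.7
G1 X8.6 Y7.2
; layer 3
G0 Z8.2
G0 X7.2 Y6.6
G1 X6.2 Y7.4
G1 X5.0 Y7.0
G1 X4.4 Y5.9
G1 X5.0 Y4.7
G1 X6.3 Y4.5
G1 X7.3 Y5.3
G1 X7.2 Y6.6
M2 ; end

The solid is a regular 7-sided pyramid, base circumscribed radius ≈ 5.9 mm, apex at z ≈ 11 mm. Slicing at Δz = 2.8 mm — 4 equal slices spanning the solid's height, so layer i sits at z = i·h/4 — gives 3 non-empty perimeters. Each is a 7-segment closed polygon; G0 lifts to the layer z and rapids to the start vertex, then G1 traces the edges. The cross-section shrinks linearly with z (the slice at the apex is degenerate and omitted).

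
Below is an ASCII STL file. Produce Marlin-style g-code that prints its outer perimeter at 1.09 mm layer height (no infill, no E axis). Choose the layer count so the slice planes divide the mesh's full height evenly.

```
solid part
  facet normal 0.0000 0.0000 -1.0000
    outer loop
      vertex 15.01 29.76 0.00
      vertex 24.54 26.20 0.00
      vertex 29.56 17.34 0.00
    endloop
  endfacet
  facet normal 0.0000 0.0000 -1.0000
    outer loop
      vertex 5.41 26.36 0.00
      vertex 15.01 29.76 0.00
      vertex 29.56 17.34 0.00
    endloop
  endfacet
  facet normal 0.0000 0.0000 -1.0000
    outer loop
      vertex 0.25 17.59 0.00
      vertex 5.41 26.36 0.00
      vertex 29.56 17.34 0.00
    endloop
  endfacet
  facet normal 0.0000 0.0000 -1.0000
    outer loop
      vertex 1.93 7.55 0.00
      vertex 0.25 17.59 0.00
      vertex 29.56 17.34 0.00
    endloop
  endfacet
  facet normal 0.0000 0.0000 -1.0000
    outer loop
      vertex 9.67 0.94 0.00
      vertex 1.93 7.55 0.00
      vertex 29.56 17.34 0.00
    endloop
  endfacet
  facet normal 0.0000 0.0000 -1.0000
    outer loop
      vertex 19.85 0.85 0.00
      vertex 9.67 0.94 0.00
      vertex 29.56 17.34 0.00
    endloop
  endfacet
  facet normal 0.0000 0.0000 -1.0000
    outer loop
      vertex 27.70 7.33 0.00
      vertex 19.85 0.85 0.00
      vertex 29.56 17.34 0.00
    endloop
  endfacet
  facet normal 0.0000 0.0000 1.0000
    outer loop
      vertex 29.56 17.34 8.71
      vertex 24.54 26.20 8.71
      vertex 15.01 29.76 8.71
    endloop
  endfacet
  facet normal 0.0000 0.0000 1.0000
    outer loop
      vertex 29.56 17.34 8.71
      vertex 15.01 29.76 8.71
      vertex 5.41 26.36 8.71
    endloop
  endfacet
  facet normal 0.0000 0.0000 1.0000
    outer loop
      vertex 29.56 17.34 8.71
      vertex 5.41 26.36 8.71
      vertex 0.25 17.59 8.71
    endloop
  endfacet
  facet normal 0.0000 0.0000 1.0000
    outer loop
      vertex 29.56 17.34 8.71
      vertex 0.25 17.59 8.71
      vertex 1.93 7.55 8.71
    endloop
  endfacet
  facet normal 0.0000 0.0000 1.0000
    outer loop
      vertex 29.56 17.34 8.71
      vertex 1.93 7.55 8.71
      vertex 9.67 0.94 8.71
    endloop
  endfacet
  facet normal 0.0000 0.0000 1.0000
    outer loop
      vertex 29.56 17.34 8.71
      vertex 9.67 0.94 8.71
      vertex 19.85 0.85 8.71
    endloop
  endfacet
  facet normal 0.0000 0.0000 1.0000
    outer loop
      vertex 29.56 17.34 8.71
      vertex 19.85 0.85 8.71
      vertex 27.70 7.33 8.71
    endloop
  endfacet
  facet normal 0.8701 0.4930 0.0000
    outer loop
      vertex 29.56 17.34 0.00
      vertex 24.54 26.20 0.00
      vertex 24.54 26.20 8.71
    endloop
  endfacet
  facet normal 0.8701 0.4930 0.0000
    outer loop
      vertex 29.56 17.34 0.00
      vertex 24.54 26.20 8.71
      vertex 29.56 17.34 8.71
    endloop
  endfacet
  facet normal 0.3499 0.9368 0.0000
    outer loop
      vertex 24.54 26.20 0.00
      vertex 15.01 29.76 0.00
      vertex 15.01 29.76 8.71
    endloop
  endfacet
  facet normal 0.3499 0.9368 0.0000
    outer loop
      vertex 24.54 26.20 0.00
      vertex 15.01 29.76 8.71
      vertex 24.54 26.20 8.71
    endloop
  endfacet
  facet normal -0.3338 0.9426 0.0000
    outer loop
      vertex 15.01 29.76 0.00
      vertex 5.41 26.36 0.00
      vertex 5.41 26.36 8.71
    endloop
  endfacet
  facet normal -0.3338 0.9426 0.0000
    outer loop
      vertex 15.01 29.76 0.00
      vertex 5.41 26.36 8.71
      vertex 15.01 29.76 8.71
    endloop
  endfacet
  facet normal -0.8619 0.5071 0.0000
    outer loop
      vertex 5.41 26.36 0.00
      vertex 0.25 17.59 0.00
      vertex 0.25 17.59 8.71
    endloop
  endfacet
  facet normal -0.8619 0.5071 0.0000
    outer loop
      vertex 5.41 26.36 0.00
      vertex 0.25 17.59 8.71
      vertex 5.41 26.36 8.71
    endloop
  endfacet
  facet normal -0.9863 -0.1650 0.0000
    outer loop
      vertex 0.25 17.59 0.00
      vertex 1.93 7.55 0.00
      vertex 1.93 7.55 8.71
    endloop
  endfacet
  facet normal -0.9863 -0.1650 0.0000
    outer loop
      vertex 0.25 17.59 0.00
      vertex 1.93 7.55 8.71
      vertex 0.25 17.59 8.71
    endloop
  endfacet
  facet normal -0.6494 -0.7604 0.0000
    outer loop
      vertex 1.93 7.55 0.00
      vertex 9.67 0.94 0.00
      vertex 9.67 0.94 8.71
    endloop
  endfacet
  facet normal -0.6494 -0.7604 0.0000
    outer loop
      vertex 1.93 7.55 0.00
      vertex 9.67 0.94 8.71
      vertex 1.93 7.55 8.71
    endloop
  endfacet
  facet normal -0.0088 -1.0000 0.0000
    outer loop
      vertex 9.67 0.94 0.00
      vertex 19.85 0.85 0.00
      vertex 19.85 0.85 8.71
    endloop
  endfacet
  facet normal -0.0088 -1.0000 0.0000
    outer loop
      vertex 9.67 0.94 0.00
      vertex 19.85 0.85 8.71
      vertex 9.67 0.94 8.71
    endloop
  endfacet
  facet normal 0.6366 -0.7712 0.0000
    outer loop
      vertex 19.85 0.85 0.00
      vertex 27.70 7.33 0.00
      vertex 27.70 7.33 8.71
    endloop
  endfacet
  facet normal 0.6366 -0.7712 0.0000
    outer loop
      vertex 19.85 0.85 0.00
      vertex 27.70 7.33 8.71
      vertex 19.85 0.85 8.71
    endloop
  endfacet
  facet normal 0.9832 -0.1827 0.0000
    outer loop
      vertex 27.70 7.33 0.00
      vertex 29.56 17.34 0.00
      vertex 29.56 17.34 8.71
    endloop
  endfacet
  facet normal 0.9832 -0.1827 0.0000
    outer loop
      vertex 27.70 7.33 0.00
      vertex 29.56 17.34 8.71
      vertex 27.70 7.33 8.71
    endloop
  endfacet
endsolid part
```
; perimeter-only toolpath
G21 ; units = mm
G90 ; absolute positioning
G28 ; home
; layer 1
G0 Z1.09
G0 X29.56 Y17.34
G1 X24.54 Y26.20
G1 X15.01 Y29.76
G1 X5.41 Y26.36
G1 X0.25 Y17.59
G1 X1.93 Y7.55
G1 X9.67 Y0.94
G1 X19.85 Y0.85
G1 X27.70 Y7.33
G1 X29.56 Y17.34
; layer 2
G0 Z2.18
G0 X29.56 Y17.34
G1 X24.54 Y26.20
G1 X15.01 Y29.76
G1 X5.41 Y26.36
G1 X0.25 Y17.59
G1 X1.93 Y7.55
G1 X9.67 Y0.94
G1 X19.85 Y0.85
G1 X27.70 Y7.33
G1 X29.56 Y17.34
; layer 3
G0 Z3.27
G0 X29.56 Y17.34
G1 X24.54 Y26.20
G1 X15.01 Y29.76
G1 X5.41 Y26.36
G1 X0.25 Y17.59
G1 X1.93 Y7.55
G1 X9.67 Y0.94
G1 X19.85 Y0.85
G1 X27.70 Y7.33
G1 X29.56 Y17.34
; layer 4
G0 Z4.36
G0 X29.56 Y17.34
G1 X24.54 Y26.20
G1 X15.01 Y29.76
G1 X5.41 Y26.36
G1 X0.25 Y17.59
G1 X1.93 Y7.55
G1 X9.67 Y0.94
G1 X19.85 Y0.85
G1 X27.70 Y7.33
G1 X29.56 Y17.34
; layer 5
G0 Z5.44
G0 X29.56 Y17.34
G1 X24.54 Y26.20
G1 X15.01 Y29.76
G1 X5.41 Y26.36
G1 X0.25 Y17.59
G1 X1.93 Y7.55
G1 X9.67 Y0.94
G1 X19.85 Y0.85
G1 X27.70 Y7.33
G1 X29.56 Y17.34
; layer 6
G0 Z6.53
G0 X29.56 Y17.34
G1 X24.54 Y26.20
G1 X15.01 Y29.76
G1 X5.41 Y26.36
G1 X0.25 Y17.59
G1 X1.93 Y7.55
G1 X9.67 Y0.94
G1 X19.85 Y0.85
G1 X27.70 Y7.33
G1 X29.56 Y17.34
; layer 7
G0 Z7.62
G0 X29.56 Y17.34
G1 X24.54 Y26.20
G1 X15.01 Y29.76
G1 X5.41 Y26.36
G1 X0.25 Y17.59
G1 X1.93 Y7.55
G1 X9.67 Y0.94
G1 X19.85 Y0.85
G1 X27.70 Y7.33
G1 X29.56 Y17.34
; layer 8
G0 Z8.71
G0 X29.56 Y17.34
G1 X24.54 Y26.20
G1 X15.01 Y29.76
G1 X5.41 Y26.36
G1 X0.25 Y17.59
G1 X1.93 Y7.55
G1 X9.67 Y0.94
G1 X19.85 Y0.85
G1 X27.70 Y7.33
G1 X29.56 Y17.34
M2 ; end

The solid is a regular 9-sided prism (a cylinder approximated with 9 flat sides), circumscribed radius ≈ 14.9 mm, height ≈ 8.71 mm. Slicing at Δz = 1.09 mm — 8 equal slices spanning the solid's height, so layer i sits at z = i·h/8 — gives 8 non-empty perimeters. Each is a 9-segment closed polygon; G0 lifts to the layer z and rapids to the start vertex, then G1 traces the edges.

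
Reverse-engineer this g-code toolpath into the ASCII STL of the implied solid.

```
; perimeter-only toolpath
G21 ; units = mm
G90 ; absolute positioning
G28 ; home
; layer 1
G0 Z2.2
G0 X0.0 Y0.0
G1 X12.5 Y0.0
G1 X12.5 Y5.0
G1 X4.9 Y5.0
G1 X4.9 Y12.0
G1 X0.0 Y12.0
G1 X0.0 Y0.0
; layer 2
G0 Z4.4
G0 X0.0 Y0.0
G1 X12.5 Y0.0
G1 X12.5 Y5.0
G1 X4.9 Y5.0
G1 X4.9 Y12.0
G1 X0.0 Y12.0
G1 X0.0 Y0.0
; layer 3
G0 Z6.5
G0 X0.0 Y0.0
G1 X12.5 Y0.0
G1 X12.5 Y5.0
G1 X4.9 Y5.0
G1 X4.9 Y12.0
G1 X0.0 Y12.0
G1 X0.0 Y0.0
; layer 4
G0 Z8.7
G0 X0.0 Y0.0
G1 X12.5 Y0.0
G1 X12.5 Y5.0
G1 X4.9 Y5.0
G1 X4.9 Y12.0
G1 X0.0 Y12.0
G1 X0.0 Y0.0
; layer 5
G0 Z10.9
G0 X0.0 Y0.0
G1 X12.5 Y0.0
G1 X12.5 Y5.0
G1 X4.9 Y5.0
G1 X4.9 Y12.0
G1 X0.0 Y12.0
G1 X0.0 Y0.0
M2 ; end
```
solid part
  facet normal 0.0000 0.0000 -1.0000
    outer loop
      vertex 12.5 5.0 0.0
      vertex 12.5 0.0 0.0
      vertex 0.0 0.0 0.0
    endloop
  endfacet
  facet normal 0.0000 0.0000 -1.0000
    outer loop
      vertex 4.9 5.0 0.0
      vertex 12.5 5.0 0.0
      vertex 0.0 0.0 0.0
    endloop
  endfacet
  facet normal 0.0000 0.0000 -1.0000
    outer loop
      vertex 4.9 12.0 0.0
      vertex 4.9 5.0 0.0
      vertex 0.0 0.0 0.0
    endloop
  endfacet
  facet normal 0.0000 0.0000 -1.0000
    outer loop
      vertex 0.0 12.0 0.0
      vertex 4.9 12.0 0.0
      vertex 0.0 0.0 0.0
    endloop
  endfacet
  facet normal 0.0000 0.0000 1.0000
    outer loop
      vertex 0.0 0.0 10.9
      vertex 12.5 0.0 10.9
      vertex 12.5 5.0 10.9
    endloop
  endfacet
  facet normal 0.0000 0.0000 1.0000
    outer loop
      vertex 0.0 0.0 10.9
      vertex 12.5 5.0 10.9
      vertex 4.9 5.0 10.9
    endloop
  endfacet
  facet normal 0.0000 0.0000 1.0000
    outer loop
      vertex 0.0 0.0 10.9
      vertex 4.9 5.0 10.9
      vertex 4.9 12.0 10.9
    endloop
  endfacet
  facet normal 0.0000 0.0000 1.0000
    outer loop
      vertex 0.0 0.0 10.9
      vertex 4.9 12.0 10.9
      vertex 0.0 12.0 10.9
    endloop
  endfacet
  facet normal 0.0000 -1.0000 0.0000
    outer loop
      vertex 0.0 0.0 0.0
      vertex 12.5 0.0 0.0
      vertex 12.5 0.0 10.9
    endloop
  endfacet
  facet normal 0.0000 -1.0000 0.0000
    outer loop
      vertex 0.0 0.0 0.0
      vertex 12.5 0.0 10.9
      vertex 0.0 0.0 10.9
    endloop
  endfacet
  facet normal 1.0000 0.0000 0.0000
    outer loop
      vertex 12.5 0.0 0.0
      vertex 12.5 5.0 0.0
      vertex 12.5 5.0 10.9
    endloop
  endfacet
  facet normal 1.0000 0.0000 0.0000
    outer loop
      vertex 12.5 0.0 0.0
      vertex 12.5 5.0 10.9
      vertex 12.5 0.0 10.9
    endloop
  endfacet
  facet normal 0.0000 1.0000 0.0000
    outer loop
      vertex 12.5 5.0 0.0
      vertex 4.9 5.0 0.0
      vertex 4.9 5.0 10.9
    endloop
  endfacet
  facet normal 0.0000 1.0000 0.0000
    outer loop
      vertex 12.5 5.0 0.0
      vertex 4.9 5.0 10.9
      vertex 12.5 5.0 10.9
    endloop
  endfacet
  facet normal 1.0000 0.0000 0.0000
    outer loop
      vertex 4.9 5.0 0.0
      vertex 4.9 12.0 0.0
      vertex 4.9 12.0 10.9
    endloop
  endfacet
  facet normal 1.0000 0.0000 0.0000
    outer loop
      vertex 4.9 5.0 0.0
      vertex 4.9 12.0 10.9
      vertex 4.9 5.0 10.9
    endloop
  endfacet
  facet normal 0.0000 1.0000 0.0000
    outer loop
      vertex 4.9 12.0 0.0
      vertex 0.0 12.0 0.0
      vertex 0.0 12.0 10.9
    endloop
  endfacet
  facet normal 0.0000 1.0000 0.0000
    outer loop
      vertex 4.9 12.0 0.0
      vertex 0.0 12.0 10.9
      vertex 4.9 12.0 10.9
    endloop
  endfacet
  facet normal -1.0000 0.0000 0.0000
    outer loop
      vertex 0.0 12.0 0.0
      vertex 0.0 0.0 0.0
      vertex 0.0 0.0 10.9
    endloop
  endfacet
  facet normal -1.0000 0.0000 0.0000
    outer loop
      vertex 0.0 12.0 0.0
      vertex 0.0 0.0 10.9
      vertex 0.0 12.0 10.9
    endloop
  endfacet
endsolid part

The G0 Z moves step by Δz≈2.2 mm. Every layer's G1 loop is the same polygon, so the solid is a straight extrusion of it from z=0 to z≈10.9. Closing with flat bottom and top caps and triangulating gives 20 facets — an L-shaped prism: outer 12.5 × 12 mm, arm thicknesses ≈ 5 mm (horizontal) and 4.9 mm (vertical), extruded 10.9 mm in z.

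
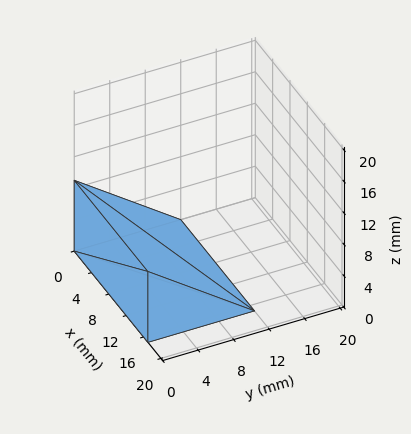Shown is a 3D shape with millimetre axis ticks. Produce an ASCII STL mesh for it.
Reading the render: the shape is a wedge (ramp): 17 × 12 mm base, rising to 9 mm along the y=0 edge and sloping linearly to z=0 at y=12 (dimensions read to the nearest mm from the axis ticks). For the STL, each face is triangulated and given an outward normal.

solid part
  facet normal 0.0000 0.0000 -1.0000
    outer loop
      vertex 17.000 12.000 0.000
      vertex 17.000 0.000 0.000
      vertex 0.000 0.000 0.000
    endloop
  endfacet
  facet normal 0.0000 0.0000 -1.0000
    outer loop
      vertex 0.000 12.000 0.000
      vertex 17.000 12.000 0.000
      vertex 0.000 0.000 0.000
    endloop
  endfacet
  facet normal 0.0000 -1.0000 0.0000
    outer loop
      vertex 0.000 0.000 0.000
      vertex 17.000 0.000 0.000
      vertex 17.000 0.000 9.000
    endloop
  endfacet
  facet normal 0.0000 -1.0000 0.0000
    outer loop
      vertex 0.000 0.000 0.000
      vertex 17.000 0.000 9.000
      vertex 0.000 0.000 9.000
    endloop
  endfacet
  facet normal 0.0000 0.6000 0.8000
    outer loop
      vertex 0.000 0.000 9.000
      vertex 17.000 0.000 9.000
      vertex 17.000 12.000 0.000
    endloop
  endfacet
  facet normal 0.0000 0.6000 0.8000
    outer loop
      vertex 0.000 0.000 9.000
      vertex 17.000 12.000 0.000
      vertex 0.000 12.000 0.000
    endloop
  endfacet
  facet normal -1.0000 0.0000 0.0000
    outer loop
      vertex 0.000 0.000 9.000
      vertex 0.000 12.000 0.000
      vertex 0.000 0.000 0.000
    endloop
  endfacet
  facet normal 1.0000 0.0000 0.0000
    outer loop
      vertex 17.000 0.000 0.000
      vertex 17.000 12.000 0.000
      vertex 17.000 0.000 9.000
    endloop
  endfacet
endsolid part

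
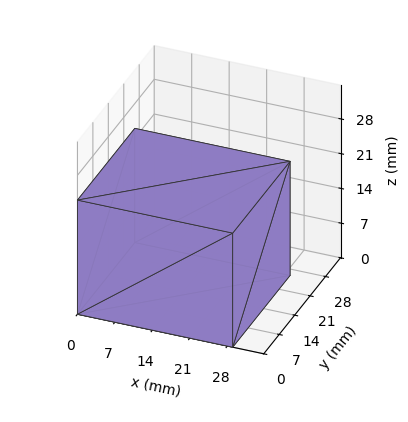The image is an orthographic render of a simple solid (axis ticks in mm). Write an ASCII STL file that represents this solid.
Reading the render: the shape is a rectangular box, roughly 29 × 26 mm footprint and 23 mm tall (dimensions read to the nearest mm from the axis ticks). For the STL, each face is triangulated and given an outward normal.

solid part
  facet normal 0.0000 0.0000 -1.0000
    outer loop
      vertex 29.000 26.000 0.000
      vertex 29.000 0.000 0.000
      vertex 0.000 0.000 0.000
    endloop
  endfacet
  facet normal 0.0000 0.0000 -1.0000
    outer loop
      vertex 0.000 26.000 0.000
      vertex 29.000 26.000 0.000
      vertex 0.000 0.000 0.000
    endloop
  endfacet
  facet normal 0.0000 0.0000 1.0000
    outer loop
      vertex 0.000 0.000 23.000
      vertex 29.000 0.000 23.000
      vertex 29.000 26.000 23.000
    endloop
  endfacet
  facet normal 0.0000 0.0000 1.0000
    outer loop
      vertex 0.000 0.000 23.000
      vertex 29.000 26.000 23.000
      vertex 0.000 26.000 23.000
    endloop
  endfacet
  facet normal 0.0000 -1.0000 0.0000
    outer loop
      vertex 0.000 0.000 0.000
      vertex 29.000 0.000 0.000
      vertex 29.000 0.000 23.000
    endloop
  endfacet
  facet normal 0.0000 -1.0000 0.0000
    outer loop
      vertex 0.000 0.000 0.000
      vertex 29.000 0.000 23.000
      vertex 0.000 0.000 23.000
    endloop
  endfacet
  facet normal 0.0000 1.0000 0.0000
    outer loop
      vertex 29.000 26.000 23.000
      vertex 29.000 26.000 0.000
      vertex 0.000 26.000 0.000
    endloop
  endfacet
  facet normal 0.0000 1.0000 0.0000
    outer loop
      vertex 0.000 26.000 23.000
      vertex 29.000 26.000 23.000
      vertex 0.000 26.000 0.000
    endloop
  endfacet
  facet normal -1.0000 0.0000 0.0000
    outer loop
      vertex 0.000 26.000 23.000
      vertex 0.000 26.000 0.000
      vertex 0.000 0.000 0.000
    endloop
  endfacet
  facet normal -1.0000 0.0000 0.0000
    outer loop
      vertex 0.000 0.000 23.000
      vertex 0.000 26.000 23.000
      vertex 0.000 0.000 0.000
    endloop
  endfacet
  facet normal 1.0000 0.0000 0.0000
    outer loop
      vertex 29.000 0.000 0.000
      vertex 29.000 26.000 0.000
      vertex 29.000 26.000 23.000
    endloop
  endfacet
  facet normal 1.0000 0.0000 0.0000
    outer loop
      vertex 29.000 0.000 0.000
      vertex 29.000 26.000 23.000
      vertex 29.000 0.000 23.000
    endloop
  endfacet
endsolid part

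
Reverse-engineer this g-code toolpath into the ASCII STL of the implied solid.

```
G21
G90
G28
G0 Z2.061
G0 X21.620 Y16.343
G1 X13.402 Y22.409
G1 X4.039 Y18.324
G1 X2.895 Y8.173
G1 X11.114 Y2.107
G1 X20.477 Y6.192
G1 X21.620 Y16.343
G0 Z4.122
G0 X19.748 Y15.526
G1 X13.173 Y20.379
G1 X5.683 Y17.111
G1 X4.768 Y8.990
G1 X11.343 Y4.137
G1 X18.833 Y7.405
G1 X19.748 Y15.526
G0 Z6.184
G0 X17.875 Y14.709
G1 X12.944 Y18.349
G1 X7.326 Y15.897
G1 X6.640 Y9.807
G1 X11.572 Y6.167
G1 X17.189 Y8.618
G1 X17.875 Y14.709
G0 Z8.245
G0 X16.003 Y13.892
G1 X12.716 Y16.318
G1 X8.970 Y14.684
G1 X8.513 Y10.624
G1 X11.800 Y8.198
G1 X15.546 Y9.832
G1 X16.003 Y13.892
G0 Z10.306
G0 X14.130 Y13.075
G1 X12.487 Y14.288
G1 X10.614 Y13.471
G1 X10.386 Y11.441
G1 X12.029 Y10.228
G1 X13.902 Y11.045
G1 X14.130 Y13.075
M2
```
solid part
  facet normal 0.0000 0.0000 -1.0000
    outer loop
      vertex 2.395 19.537 0.000
      vertex 13.631 24.439 0.000
      vertex 23.493 17.160 0.000
    endloop
  endfacet
  facet normal 0.0000 0.0000 -1.0000
    outer loop
      vertex 1.023 7.356 0.000
      vertex 2.395 19.537 0.000
      vertex 23.493 17.160 0.000
    endloop
  endfacet
  facet normal 0.0000 0.0000 -1.0000
    outer loop
      vertex 10.885 0.077 0.000
      vertex 1.023 7.356 0.000
      vertex 23.493 17.160 0.000
    endloop
  endfacet
  facet normal 0.0000 0.0000 -1.0000
    outer loop
      vertex 22.121 4.979 0.000
      vertex 10.885 0.077 0.000
      vertex 23.493 17.160 0.000
    endloop
  endfacet
  facet normal 0.4506 0.6105 0.6513
    outer loop
      vertex 23.493 17.160 0.000
      vertex 13.631 24.439 0.000
      vertex 12.258 12.258 12.367
    endloop
  endfacet
  facet normal -0.3034 0.6955 0.6513
    outer loop
      vertex 13.631 24.439 0.000
      vertex 2.395 19.537 0.000
      vertex 12.258 12.258 12.367
    endloop
  endfacet
  facet normal -0.7540 0.0849 0.6513
    outer loop
      vertex 2.395 19.537 0.000
      vertex 1.023 7.356 0.000
      vertex 12.258 12.258 12.367
    endloop
  endfacet
  facet normal -0.4506 -0.6105 0.6513
    outer loop
      vertex 1.023 7.356 0.000
      vertex 10.885 0.077 0.000
      vertex 12.258 12.258 12.367
    endloop
  endfacet
  facet normal 0.3034 -0.6955 0.6513
    outer loop
      vertex 10.885 0.077 0.000
      vertex 22.121 4.979 0.000
      vertex 12.258 12.258 12.367
    endloop
  endfacet
  facet normal 0.7540 -0.0849 0.6513
    outer loop
      vertex 22.121 4.979 0.000
      vertex 23.493 17.160 0.000
      vertex 12.258 12.258 12.367
    endloop
  endfacet
endsolid part

The G0 Z moves step by Δz≈2.061 mm. The G1 loops shrink linearly with z, so the solid tapers from its base footprint up to z≈12.4. Closing with a flat bottom cap and the tapered top and triangulating gives 10 facets — a regular 6-sided pyramid, base circumscribed radius ≈ 12.3 mm, apex at z ≈ 12.4 mm.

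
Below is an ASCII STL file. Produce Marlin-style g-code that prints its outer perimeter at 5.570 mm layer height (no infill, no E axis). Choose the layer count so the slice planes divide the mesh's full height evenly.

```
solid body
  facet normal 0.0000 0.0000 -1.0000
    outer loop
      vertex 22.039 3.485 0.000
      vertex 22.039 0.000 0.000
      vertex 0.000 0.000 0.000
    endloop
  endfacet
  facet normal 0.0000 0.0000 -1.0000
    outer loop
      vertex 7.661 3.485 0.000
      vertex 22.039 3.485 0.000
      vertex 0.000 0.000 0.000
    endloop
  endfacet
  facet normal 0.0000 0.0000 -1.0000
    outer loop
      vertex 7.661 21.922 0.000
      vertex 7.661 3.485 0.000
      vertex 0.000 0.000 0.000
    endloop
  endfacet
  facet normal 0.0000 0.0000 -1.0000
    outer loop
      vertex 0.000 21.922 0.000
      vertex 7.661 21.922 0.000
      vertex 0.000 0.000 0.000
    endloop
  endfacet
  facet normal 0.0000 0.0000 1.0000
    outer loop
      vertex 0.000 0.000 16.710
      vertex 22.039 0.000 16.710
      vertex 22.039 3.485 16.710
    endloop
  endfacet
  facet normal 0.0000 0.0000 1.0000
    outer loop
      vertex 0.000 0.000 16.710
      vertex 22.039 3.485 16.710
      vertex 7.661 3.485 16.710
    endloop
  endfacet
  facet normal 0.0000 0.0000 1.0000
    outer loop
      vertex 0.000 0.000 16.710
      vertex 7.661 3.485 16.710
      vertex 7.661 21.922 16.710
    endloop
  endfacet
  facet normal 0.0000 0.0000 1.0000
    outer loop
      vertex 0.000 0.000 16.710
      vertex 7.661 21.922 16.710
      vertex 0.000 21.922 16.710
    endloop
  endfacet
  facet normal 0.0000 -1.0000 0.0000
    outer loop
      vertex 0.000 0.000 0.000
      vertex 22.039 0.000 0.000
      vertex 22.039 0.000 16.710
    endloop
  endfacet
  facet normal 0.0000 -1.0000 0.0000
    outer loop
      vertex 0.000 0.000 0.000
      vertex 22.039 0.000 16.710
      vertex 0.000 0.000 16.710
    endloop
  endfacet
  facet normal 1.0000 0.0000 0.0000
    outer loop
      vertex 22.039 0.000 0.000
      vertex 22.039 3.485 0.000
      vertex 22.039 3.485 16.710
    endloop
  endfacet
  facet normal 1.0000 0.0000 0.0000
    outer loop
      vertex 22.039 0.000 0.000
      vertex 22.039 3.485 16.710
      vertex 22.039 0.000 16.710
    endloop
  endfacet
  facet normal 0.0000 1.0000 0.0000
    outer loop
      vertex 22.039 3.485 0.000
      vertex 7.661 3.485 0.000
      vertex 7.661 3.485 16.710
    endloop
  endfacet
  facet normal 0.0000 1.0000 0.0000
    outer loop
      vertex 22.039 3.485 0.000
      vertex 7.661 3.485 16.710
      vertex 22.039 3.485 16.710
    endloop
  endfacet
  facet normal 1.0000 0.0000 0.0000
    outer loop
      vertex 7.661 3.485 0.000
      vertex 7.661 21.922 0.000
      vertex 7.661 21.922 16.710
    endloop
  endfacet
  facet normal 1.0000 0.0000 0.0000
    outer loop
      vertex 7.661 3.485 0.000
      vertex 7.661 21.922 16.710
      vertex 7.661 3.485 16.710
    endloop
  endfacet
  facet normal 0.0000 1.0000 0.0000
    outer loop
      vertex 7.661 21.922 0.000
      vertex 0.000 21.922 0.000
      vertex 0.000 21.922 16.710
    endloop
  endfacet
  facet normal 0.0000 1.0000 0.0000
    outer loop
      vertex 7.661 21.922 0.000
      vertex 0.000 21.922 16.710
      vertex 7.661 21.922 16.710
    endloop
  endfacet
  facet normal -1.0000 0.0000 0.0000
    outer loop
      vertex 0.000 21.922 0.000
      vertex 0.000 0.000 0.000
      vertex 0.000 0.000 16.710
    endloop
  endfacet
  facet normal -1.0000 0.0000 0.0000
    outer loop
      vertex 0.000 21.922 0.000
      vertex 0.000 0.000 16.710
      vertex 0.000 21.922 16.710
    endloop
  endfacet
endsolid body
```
; perimeter-only toolpath
G21 ; units = mm
G90 ; absolute positioning
G28 ; home
; layer 1
G0 Z5.570
G0 X0.000 Y0.000
G1 X22.039 Y0.000
G1 X22.039 Y3.485
G1 X7.661 Y3.485
G1 X7.661 Y21.922
G1 X0.000 Y21.922
G1 X0.000 Y0.000
; layer 2
G0 Z11.140
G0 X0.000 Y0.000
G1 X22.039 Y0.000
G1 X22.039 Y3.485
G1 X7.661 Y3.485
G1 X7.661 Y21.922
G1 X0.000 Y21.922
G1 X0.000 Y0.000
; layer 3
G0 Z16.710
G0 X0.000 Y0.000
G1 X22.039 Y0.000
G1 X22.039 Y3.485
G1 X7.661 Y3.485
G1 X7.661 Y21.922
G1 X0.000 Y21.922
G1 X0.000 Y0.000
M2 ; end

The solid is an L-shaped prism: outer 22 × 21.9 mm, arm thicknesses ≈ 3.48 mm (horizontal) and 7.66 mm (vertical), extruded 16.7 mm in z. Slicing at Δz = 5.570 mm — 3 equal slices spanning the solid's height, so layer i sits at z = i·h/3 — gives 3 non-empty perimeters. Each is a 6-segment closed polygon; G0 lifts to the layer z and rapids to the start vertex, then G1 traces the edges.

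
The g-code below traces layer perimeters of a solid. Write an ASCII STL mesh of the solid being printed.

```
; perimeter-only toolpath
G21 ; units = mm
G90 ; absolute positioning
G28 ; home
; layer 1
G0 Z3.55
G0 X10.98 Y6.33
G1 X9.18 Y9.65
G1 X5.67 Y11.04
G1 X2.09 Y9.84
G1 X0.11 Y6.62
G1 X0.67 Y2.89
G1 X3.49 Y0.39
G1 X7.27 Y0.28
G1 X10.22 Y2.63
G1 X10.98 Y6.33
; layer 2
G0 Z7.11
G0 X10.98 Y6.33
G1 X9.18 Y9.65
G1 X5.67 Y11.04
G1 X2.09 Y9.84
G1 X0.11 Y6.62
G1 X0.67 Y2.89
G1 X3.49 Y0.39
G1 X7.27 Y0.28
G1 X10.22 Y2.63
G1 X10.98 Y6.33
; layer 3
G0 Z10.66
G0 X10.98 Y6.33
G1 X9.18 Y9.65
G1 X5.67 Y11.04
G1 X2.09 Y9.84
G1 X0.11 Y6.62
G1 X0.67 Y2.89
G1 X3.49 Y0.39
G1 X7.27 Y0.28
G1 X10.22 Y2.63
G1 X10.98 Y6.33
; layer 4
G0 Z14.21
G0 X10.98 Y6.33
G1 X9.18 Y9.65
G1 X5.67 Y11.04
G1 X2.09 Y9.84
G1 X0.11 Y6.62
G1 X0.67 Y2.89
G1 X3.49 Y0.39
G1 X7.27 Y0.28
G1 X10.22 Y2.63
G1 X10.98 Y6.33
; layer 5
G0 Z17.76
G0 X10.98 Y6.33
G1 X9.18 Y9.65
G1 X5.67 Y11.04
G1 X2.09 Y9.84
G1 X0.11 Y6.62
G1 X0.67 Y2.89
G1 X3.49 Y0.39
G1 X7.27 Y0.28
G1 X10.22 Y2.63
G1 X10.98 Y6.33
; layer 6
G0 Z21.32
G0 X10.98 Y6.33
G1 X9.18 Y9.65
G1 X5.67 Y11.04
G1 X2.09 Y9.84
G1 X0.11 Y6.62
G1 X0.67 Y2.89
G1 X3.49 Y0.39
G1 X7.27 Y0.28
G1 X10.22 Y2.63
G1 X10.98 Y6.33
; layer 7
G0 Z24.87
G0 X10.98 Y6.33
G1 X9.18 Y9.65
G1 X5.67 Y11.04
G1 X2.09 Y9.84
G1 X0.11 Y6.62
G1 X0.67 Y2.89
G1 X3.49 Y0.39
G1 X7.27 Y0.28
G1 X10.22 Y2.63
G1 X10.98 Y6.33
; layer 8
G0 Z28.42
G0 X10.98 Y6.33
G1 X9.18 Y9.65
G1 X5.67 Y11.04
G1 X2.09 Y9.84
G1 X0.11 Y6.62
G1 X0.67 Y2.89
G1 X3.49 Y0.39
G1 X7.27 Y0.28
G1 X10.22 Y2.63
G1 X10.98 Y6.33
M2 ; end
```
solid part
  facet normal 0.0000 0.0000 -1.0000
    outer loop
      vertex 5.67 11.04 0.00
      vertex 9.18 9.65 0.00
      vertex 10.98 6.33 0.00
    endloop
  endfacet
  facet normal 0.0000 0.0000 -1.0000
    outer loop
      vertex 2.09 9.84 0.00
      vertex 5.67 11.04 0.00
      vertex 10.98 6.33 0.00
    endloop
  endfacet
  facet normal 0.0000 0.0000 -1.0000
    outer loop
      vertex 0.11 6.62 0.00
      vertex 2.09 9.84 0.00
      vertex 10.98 6.33 0.00
    endloop
  endfacet
  facet normal 0.0000 0.0000 -1.0000
    outer loop
      vertex 0.67 2.89 0.00
      vertex 0.11 6.62 0.00
      vertex 10.98 6.33 0.00
    endloop
  endfacet
  facet normal 0.0000 0.0000 -1.0000
    outer loop
      vertex 3.49 0.39 0.00
      vertex 0.67 2.89 0.00
      vertex 10.98 6.33 0.00
    endloop
  endfacet
  facet normal 0.0000 0.0000 -1.0000
    outer loop
      vertex 7.27 0.28 0.00
      vertex 3.49 0.39 0.00
      vertex 10.98 6.33 0.00
    endloop
  endfacet
  facet normal 0.0000 0.0000 -1.0000
    outer loop
      vertex 10.22 2.63 0.00
      vertex 7.27 0.28 0.00
      vertex 10.98 6.33 0.00
    endloop
  endfacet
  facet normal 0.0000 0.0000 1.0000
    outer loop
      vertex 10.98 6.33 28.42
      vertex 9.18 9.65 28.42
      vertex 5.67 11.04 28.42
    endloop
  endfacet
  facet normal 0.0000 0.0000 1.0000
    outer loop
      vertex 10.98 6.33 28.42
      vertex 5.67 11.04 28.42
      vertex 2.09 9.84 28.42
    endloop
  endfacet
  facet normal 0.0000 0.0000 1.0000
    outer loop
      vertex 10.98 6.33 28.42
      vertex 2.09 9.84 28.42
      vertex 0.11 6.62 28.42
    endloop
  endfacet
  facet normal 0.0000 0.0000 1.0000
    outer loop
      vertex 10.98 6.33 28.42
      vertex 0.11 6.62 28.42
      vertex 0.67 2.89 28.42
    endloop
  endfacet
  facet normal 0.0000 0.0000 1.0000
    outer loop
      vertex 10.98 6.33 28.42
      vertex 0.67 2.89 28.42
      vertex 3.49 0.39 28.42
    endloop
  endfacet
  facet normal 0.0000 0.0000 1.0000
    outer loop
      vertex 10.98 6.33 28.42
      vertex 3.49 0.39 28.42
      vertex 7.27 0.28 28.42
    endloop
  endfacet
  facet normal 0.0000 0.0000 1.0000
    outer loop
      vertex 10.98 6.33 28.42
      vertex 7.27 0.28 28.42
      vertex 10.22 2.63 28.42
    endloop
  endfacet
  facet normal 0.8791 0.4766 0.0000
    outer loop
      vertex 10.98 6.33 0.00
      vertex 9.18 9.65 0.00
      vertex 9.18 9.65 28.42
    endloop
  endfacet
  facet normal 0.8791 0.4766 0.0000
    outer loop
      vertex 10.98 6.33 0.00
      vertex 9.18 9.65 28.42
      vertex 10.98 6.33 28.42
    endloop
  endfacet
  facet normal 0.3682 0.9297 0.0000
    outer loop
      vertex 9.18 9.65 0.00
      vertex 5.67 11.04 0.00
      vertex 5.67 11.04 28.42
    endloop
  endfacet
  facet normal 0.3682 0.9297 0.0000
    outer loop
      vertex 9.18 9.65 0.00
      vertex 5.67 11.04 28.42
      vertex 9.18 9.65 28.42
    endloop
  endfacet
  facet normal -0.3178 0.9482 0.0000
    outer loop
      vertex 5.67 11.04 0.00
      vertex 2.09 9.84 0.00
      vertex 2.09 9.84 28.42
    endloop
  endfacet
  facet normal -0.3178 0.9482 0.0000
    outer loop
      vertex 5.67 11.04 0.00
      vertex 2.09 9.84 28.42
      vertex 5.67 11.04 28.42
    endloop
  endfacet
  facet normal -0.8518 0.5238 0.0000
    outer loop
      vertex 2.09 9.84 0.00
      vertex 0.11 6.62 0.00
      vertex 0.11 6.62 28.42
    endloop
  endfacet
  facet normal -0.8518 0.5238 0.0000
    outer loop
      vertex 2.09 9.84 0.00
      vertex 0.11 6.62 28.42
      vertex 2.09 9.84 28.42
    endloop
  endfacet
  facet normal -0.9889 -0.1485 0.0000
    outer loop
      vertex 0.11 6.62 0.00
      vertex 0.67 2.89 0.00
      vertex 0.67 2.89 28.42
    endloop
  endfacet
  facet normal -0.9889 -0.1485 0.0000
    outer loop
      vertex 0.11 6.62 0.00
      vertex 0.67 2.89 28.42
      vertex 0.11 6.62 28.42
    endloop
  endfacet
  facet normal -0.6634 -0.7483 0.0000
    outer loop
      vertex 0.67 2.89 0.00
      vertex 3.49 0.39 0.00
      vertex 3.49 0.39 28.42
    endloop
  endfacet
  facet normal -0.6634 -0.7483 0.0000
    outer loop
      vertex 0.67 2.89 0.00
      vertex 3.49 0.39 28.42
      vertex 0.67 2.89 28.42
    endloop
  endfacet
  facet normal -0.0291 -0.9996 0.0000
    outer loop
      vertex 3.49 0.39 0.00
      vertex 7.27 0.28 0.00
      vertex 7.27 0.28 28.42
    endloop
  endfacet
  facet normal -0.0291 -0.9996 0.0000
    outer loop
      vertex 3.49 0.39 0.00
      vertex 7.27 0.28 28.42
      vertex 3.49 0.39 28.42
    endloop
  endfacet
  facet normal 0.6231 -0.7822 0.0000
    outer loop
      vertex 7.27 0.28 0.00
      vertex 10.22 2.63 0.00
      vertex 10.22 2.63 28.42
    endloop
  endfacet
  facet normal 0.6231 -0.7822 0.0000
    outer loop
      vertex 7.27 0.28 0.00
      vertex 10.22 2.63 28.42
      vertex 7.27 0.28 28.42
    endloop
  endfacet
  facet normal 0.9795 -0.2012 0.0000
    outer loop
      vertex 10.22 2.63 0.00
      vertex 10.98 6.33 0.00
      vertex 10.98 6.33 28.42
    endloop
  endfacet
  facet normal 0.9795 -0.2012 0.0000
    outer loop
      vertex 10.22 2.63 0.00
      vertex 10.98 6.33 28.42
      vertex 10.22 2.63 28.42
    endloop
  endfacet
endsolid part

The G0 Z moves step by Δz≈3.55 mm. Every layer's G1 loop is the same polygon, so the solid is a straight extrusion of it from z=0 to z≈28.4. Closing with flat bottom and top caps and triangulating gives 32 facets — a regular 9-sided prism (a cylinder approximated with 9 flat sides), circumscribed radius ≈ 5.52 mm, height ≈ 28.4 mm.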